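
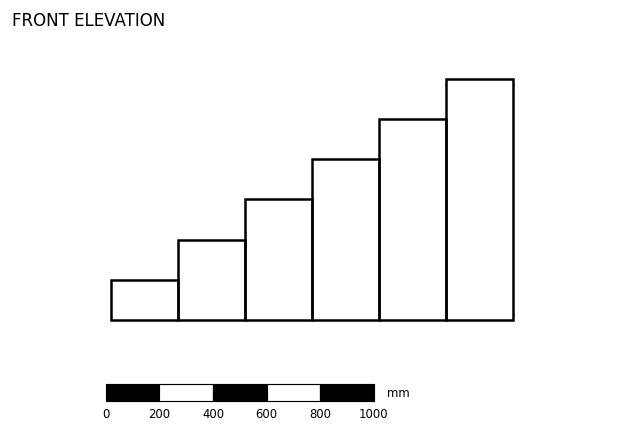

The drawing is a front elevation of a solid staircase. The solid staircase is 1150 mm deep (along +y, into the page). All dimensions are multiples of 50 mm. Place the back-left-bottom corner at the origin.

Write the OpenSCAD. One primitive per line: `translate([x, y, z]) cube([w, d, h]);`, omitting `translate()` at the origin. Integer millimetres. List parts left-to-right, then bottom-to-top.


cube([250, 1150, 150]);
translate([250, 0, 0]) cube([250, 1150, 300]);
translate([500, 0, 0]) cube([250, 1150, 450]);
translate([750, 0, 0]) cube([250, 1150, 600]);
translate([1000, 0, 0]) cube([250, 1150, 750]);
translate([1250, 0, 0]) cube([250, 1150, 900]);


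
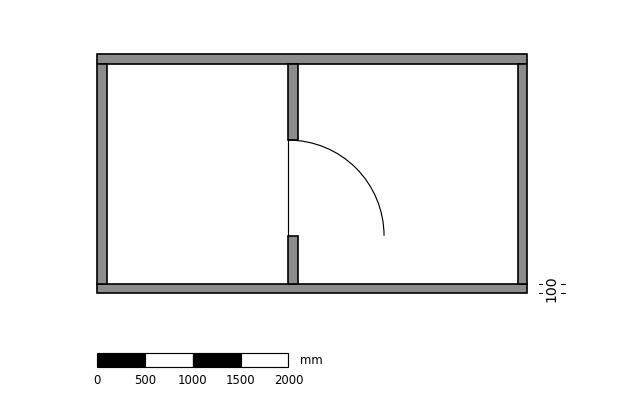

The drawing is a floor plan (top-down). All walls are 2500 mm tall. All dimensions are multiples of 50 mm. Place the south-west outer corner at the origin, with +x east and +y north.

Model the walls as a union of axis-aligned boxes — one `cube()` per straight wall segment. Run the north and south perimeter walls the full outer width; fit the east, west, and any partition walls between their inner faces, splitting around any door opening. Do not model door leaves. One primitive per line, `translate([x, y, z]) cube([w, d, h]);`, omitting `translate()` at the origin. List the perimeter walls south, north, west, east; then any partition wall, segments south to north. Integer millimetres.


cube([4500, 100, 2500]);
translate([0, 2400, 0]) cube([4500, 100, 2500]);
translate([0, 100, 0]) cube([100, 2300, 2500]);
translate([4400, 100, 0]) cube([100, 2300, 2500]);
translate([2000, 100, 0]) cube([100, 500, 2500]);
translate([2000, 1600, 0]) cube([100, 800, 2500]);


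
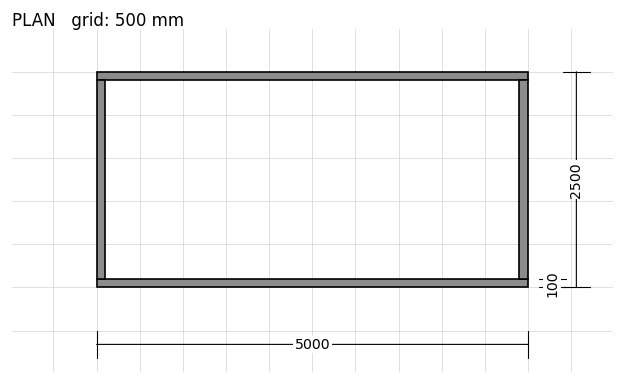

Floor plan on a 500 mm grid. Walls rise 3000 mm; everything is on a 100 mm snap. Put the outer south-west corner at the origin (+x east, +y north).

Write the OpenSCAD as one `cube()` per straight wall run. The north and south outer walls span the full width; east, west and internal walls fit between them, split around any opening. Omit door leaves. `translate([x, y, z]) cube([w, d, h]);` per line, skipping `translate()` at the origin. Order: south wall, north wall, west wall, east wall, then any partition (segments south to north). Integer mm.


cube([5000, 100, 3000]);
translate([0, 2400, 0]) cube([5000, 100, 3000]);
translate([0, 100, 0]) cube([100, 2300, 3000]);
translate([4900, 100, 0]) cube([100, 2300, 3000]);


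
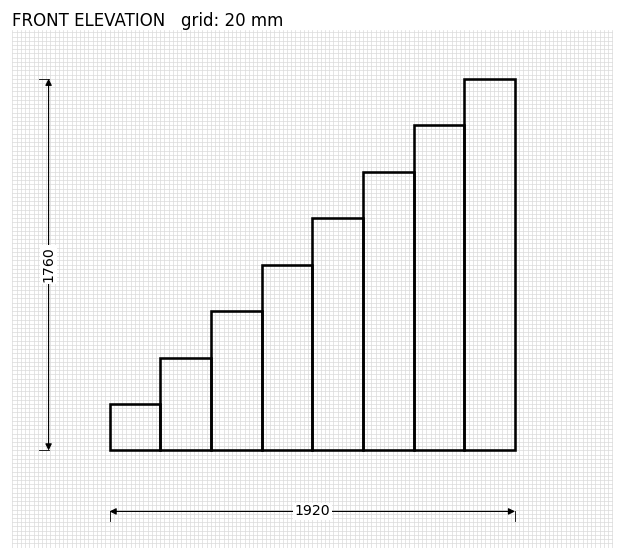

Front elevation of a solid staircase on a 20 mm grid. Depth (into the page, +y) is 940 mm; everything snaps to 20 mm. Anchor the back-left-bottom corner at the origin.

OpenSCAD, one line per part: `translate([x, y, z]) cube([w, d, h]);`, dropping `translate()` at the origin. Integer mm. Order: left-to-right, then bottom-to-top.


cube([240, 940, 220]);
translate([240, 0, 0]) cube([240, 940, 440]);
translate([480, 0, 0]) cube([240, 940, 660]);
translate([720, 0, 0]) cube([240, 940, 880]);
translate([960, 0, 0]) cube([240, 940, 1100]);
translate([1200, 0, 0]) cube([240, 940, 1320]);
translate([1440, 0, 0]) cube([240, 940, 1540]);
translate([1680, 0, 0]) cube([240, 940, 1760]);


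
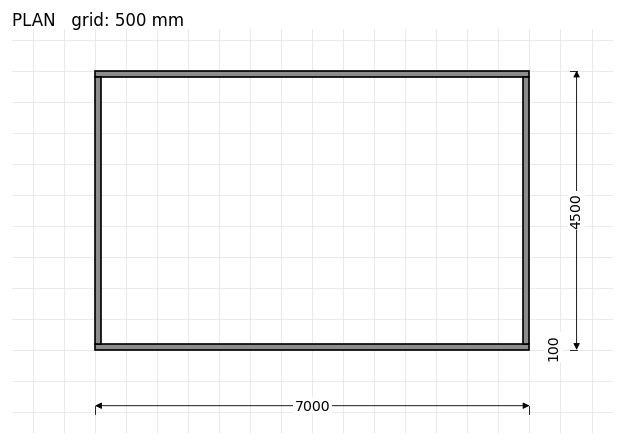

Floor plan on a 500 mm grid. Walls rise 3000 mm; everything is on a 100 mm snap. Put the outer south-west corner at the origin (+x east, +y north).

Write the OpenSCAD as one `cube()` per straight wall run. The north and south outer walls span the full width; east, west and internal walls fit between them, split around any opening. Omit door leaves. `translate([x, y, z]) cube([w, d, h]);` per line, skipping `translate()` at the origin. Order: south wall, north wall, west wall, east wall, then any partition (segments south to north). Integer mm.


cube([7000, 100, 3000]);
translate([0, 4400, 0]) cube([7000, 100, 3000]);
translate([0, 100, 0]) cube([100, 4300, 3000]);
translate([6900, 100, 0]) cube([100, 4300, 3000]);


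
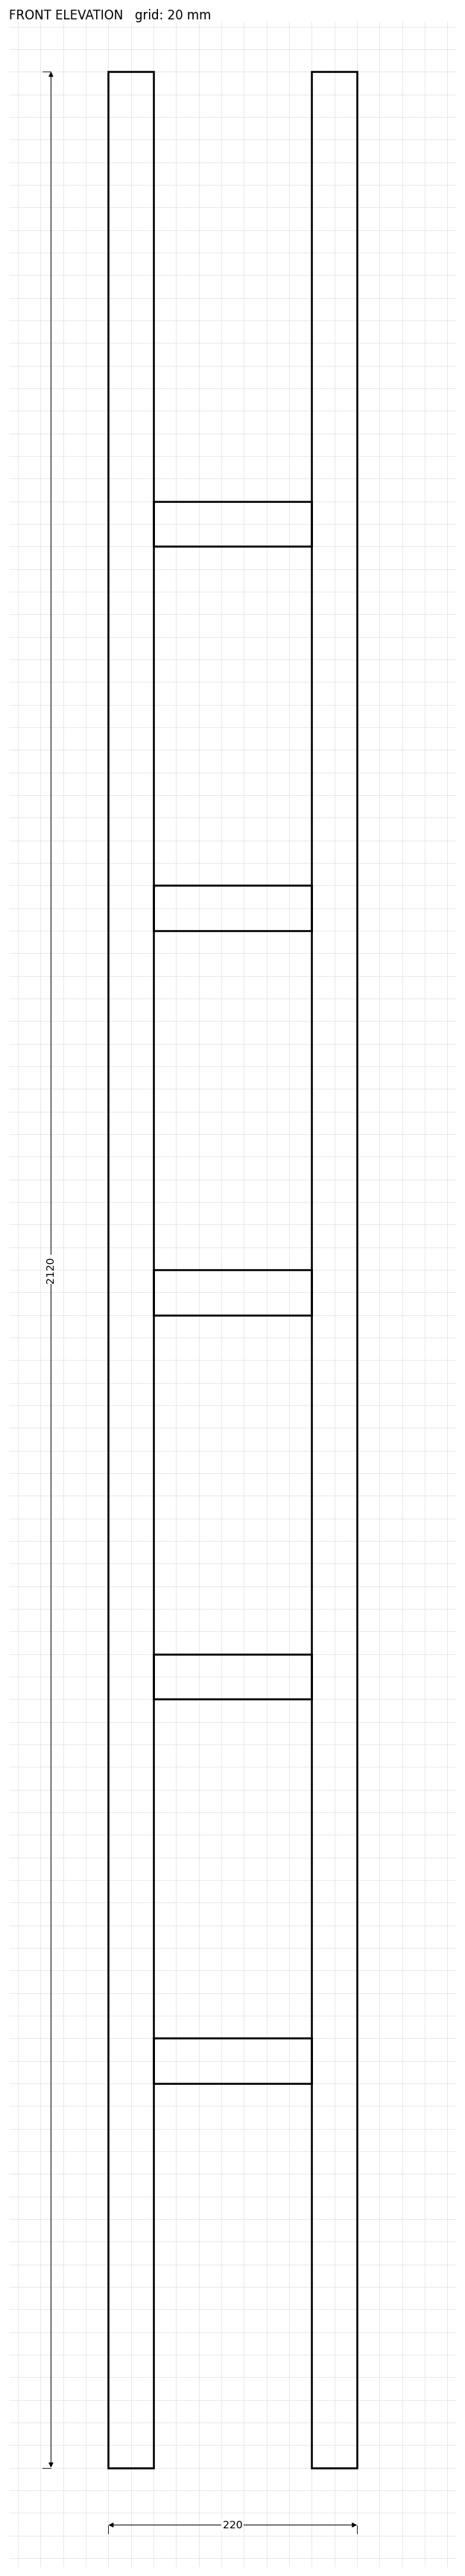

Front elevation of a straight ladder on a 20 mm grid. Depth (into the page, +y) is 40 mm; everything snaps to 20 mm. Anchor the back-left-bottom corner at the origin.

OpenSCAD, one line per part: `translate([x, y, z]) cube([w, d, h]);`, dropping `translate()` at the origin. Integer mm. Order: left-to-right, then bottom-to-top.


cube([40, 40, 2120]);
translate([40, 0, 340]) cube([140, 40, 40]);
translate([40, 0, 680]) cube([140, 40, 40]);
translate([40, 0, 1020]) cube([140, 40, 40]);
translate([40, 0, 1360]) cube([140, 40, 40]);
translate([40, 0, 1700]) cube([140, 40, 40]);
translate([180, 0, 0]) cube([40, 40, 2120]);


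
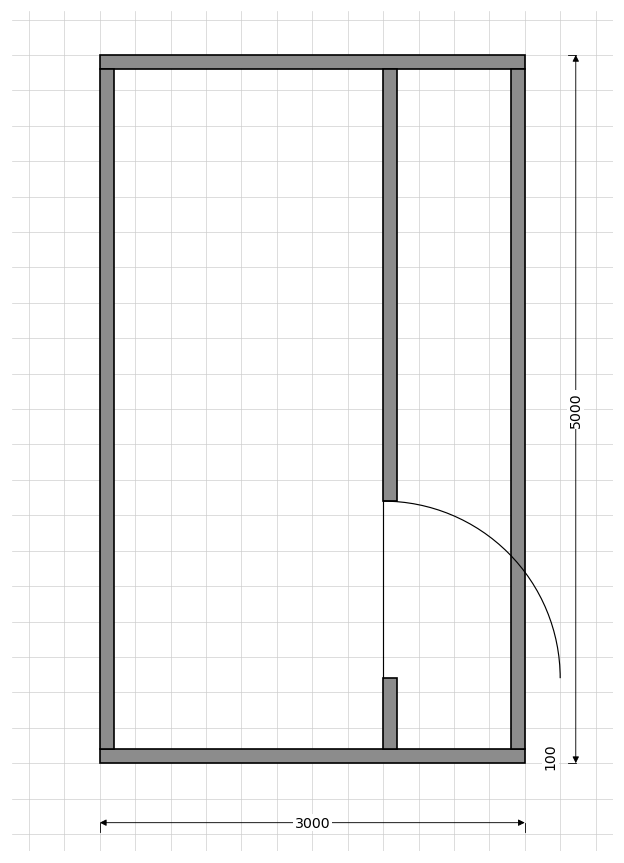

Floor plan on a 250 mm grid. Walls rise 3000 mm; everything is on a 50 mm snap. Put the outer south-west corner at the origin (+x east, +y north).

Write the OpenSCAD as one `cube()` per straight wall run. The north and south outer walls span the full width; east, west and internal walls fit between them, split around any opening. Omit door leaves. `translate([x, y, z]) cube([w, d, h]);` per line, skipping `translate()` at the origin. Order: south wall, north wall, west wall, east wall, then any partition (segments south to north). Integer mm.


cube([3000, 100, 3000]);
translate([0, 4900, 0]) cube([3000, 100, 3000]);
translate([0, 100, 0]) cube([100, 4800, 3000]);
translate([2900, 100, 0]) cube([100, 4800, 3000]);
translate([2000, 100, 0]) cube([100, 500, 3000]);
translate([2000, 1850, 0]) cube([100, 3050, 3000]);


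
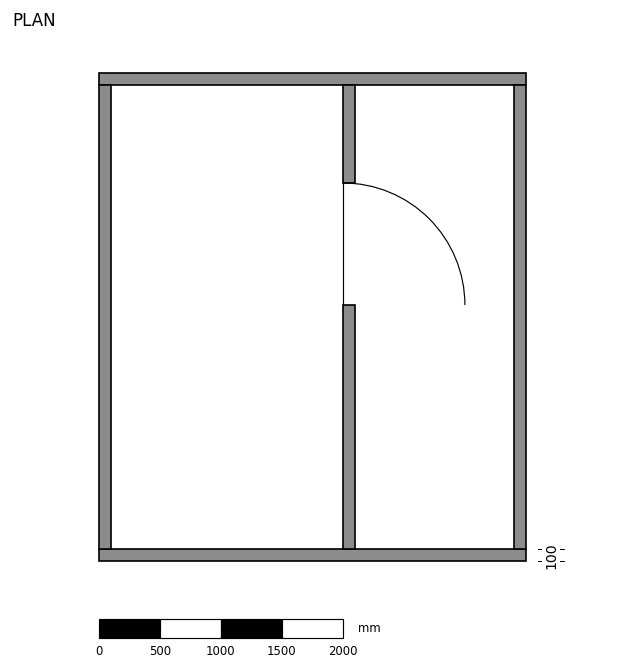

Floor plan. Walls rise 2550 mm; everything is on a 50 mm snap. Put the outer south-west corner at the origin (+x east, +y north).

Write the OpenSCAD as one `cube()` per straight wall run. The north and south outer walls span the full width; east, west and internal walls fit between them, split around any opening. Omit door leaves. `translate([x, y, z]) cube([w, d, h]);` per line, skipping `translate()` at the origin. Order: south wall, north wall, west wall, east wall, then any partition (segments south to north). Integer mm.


cube([3500, 100, 2550]);
translate([0, 3900, 0]) cube([3500, 100, 2550]);
translate([0, 100, 0]) cube([100, 3800, 2550]);
translate([3400, 100, 0]) cube([100, 3800, 2550]);
translate([2000, 100, 0]) cube([100, 2000, 2550]);
translate([2000, 3100, 0]) cube([100, 800, 2550]);


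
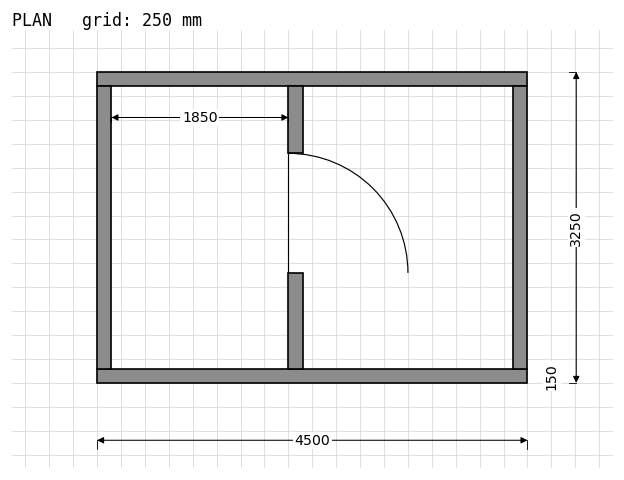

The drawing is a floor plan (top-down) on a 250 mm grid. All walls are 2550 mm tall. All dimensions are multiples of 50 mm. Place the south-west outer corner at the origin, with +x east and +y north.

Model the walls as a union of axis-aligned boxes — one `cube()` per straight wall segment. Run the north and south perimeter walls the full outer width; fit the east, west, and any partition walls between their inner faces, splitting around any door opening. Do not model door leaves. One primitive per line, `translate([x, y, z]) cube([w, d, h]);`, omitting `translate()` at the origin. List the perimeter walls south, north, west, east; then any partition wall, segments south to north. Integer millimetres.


cube([4500, 150, 2550]);
translate([0, 3100, 0]) cube([4500, 150, 2550]);
translate([0, 150, 0]) cube([150, 2950, 2550]);
translate([4350, 150, 0]) cube([150, 2950, 2550]);
translate([2000, 150, 0]) cube([150, 1000, 2550]);
translate([2000, 2400, 0]) cube([150, 700, 2550]);


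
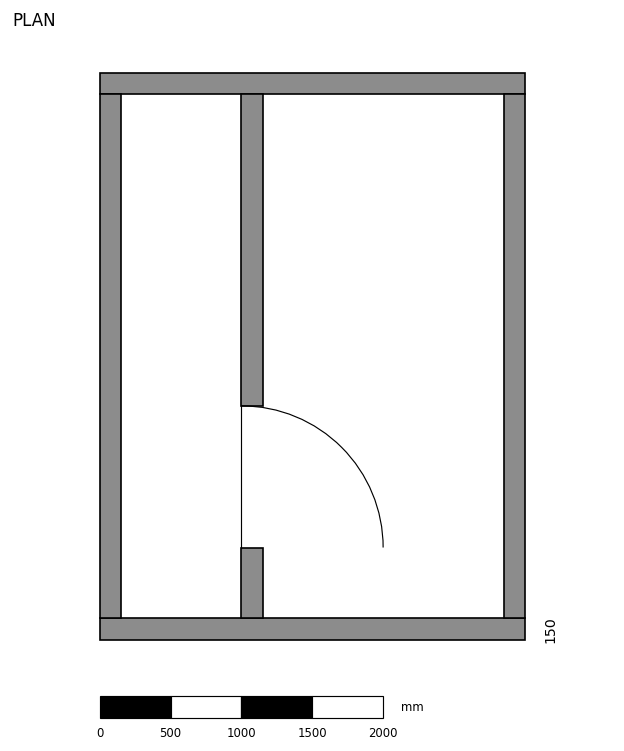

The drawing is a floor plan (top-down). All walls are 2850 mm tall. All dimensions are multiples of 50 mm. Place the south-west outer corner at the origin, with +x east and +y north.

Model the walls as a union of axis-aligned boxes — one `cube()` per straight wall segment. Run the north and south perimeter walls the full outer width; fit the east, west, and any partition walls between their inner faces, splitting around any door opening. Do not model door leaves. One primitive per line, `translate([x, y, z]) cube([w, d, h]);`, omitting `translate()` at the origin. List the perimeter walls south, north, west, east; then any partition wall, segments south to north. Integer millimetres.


cube([3000, 150, 2850]);
translate([0, 3850, 0]) cube([3000, 150, 2850]);
translate([0, 150, 0]) cube([150, 3700, 2850]);
translate([2850, 150, 0]) cube([150, 3700, 2850]);
translate([1000, 150, 0]) cube([150, 500, 2850]);
translate([1000, 1650, 0]) cube([150, 2200, 2850]);


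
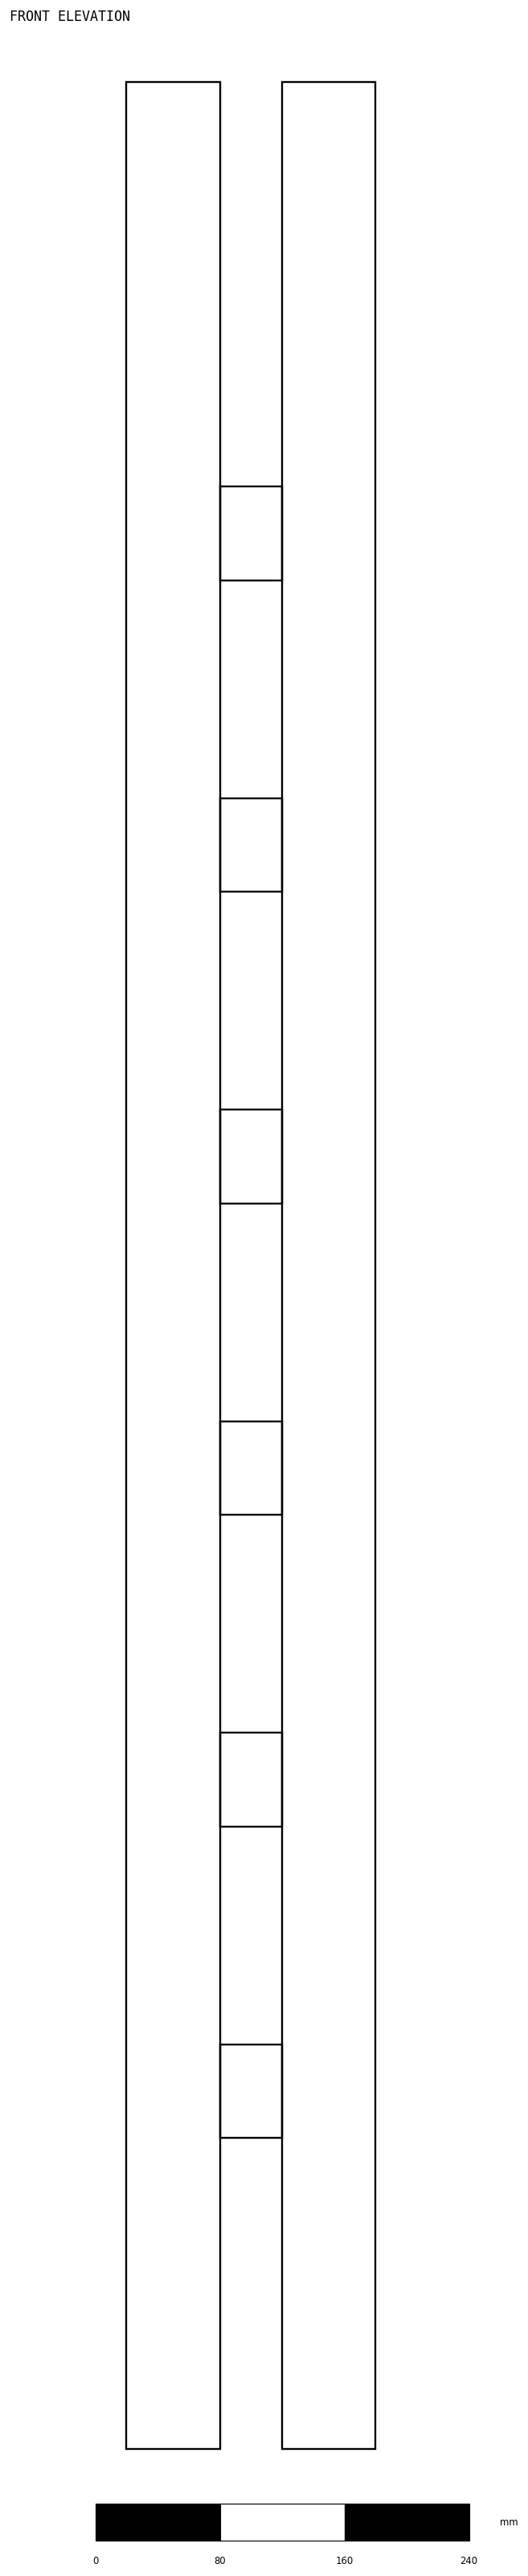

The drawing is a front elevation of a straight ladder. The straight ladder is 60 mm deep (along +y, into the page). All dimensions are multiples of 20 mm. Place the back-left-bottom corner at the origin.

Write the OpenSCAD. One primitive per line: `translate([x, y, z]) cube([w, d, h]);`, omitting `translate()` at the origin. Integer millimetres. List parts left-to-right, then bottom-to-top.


cube([60, 60, 1520]);
translate([60, 0, 200]) cube([40, 60, 60]);
translate([60, 0, 400]) cube([40, 60, 60]);
translate([60, 0, 600]) cube([40, 60, 60]);
translate([60, 0, 800]) cube([40, 60, 60]);
translate([60, 0, 1000]) cube([40, 60, 60]);
translate([60, 0, 1200]) cube([40, 60, 60]);
translate([100, 0, 0]) cube([60, 60, 1520]);


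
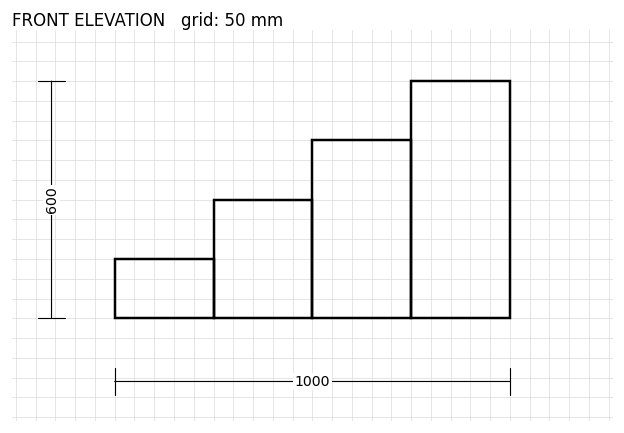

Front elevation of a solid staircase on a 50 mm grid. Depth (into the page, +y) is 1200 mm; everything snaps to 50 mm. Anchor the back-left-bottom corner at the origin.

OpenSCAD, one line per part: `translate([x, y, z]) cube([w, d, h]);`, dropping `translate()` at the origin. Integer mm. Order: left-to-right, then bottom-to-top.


cube([250, 1200, 150]);
translate([250, 0, 0]) cube([250, 1200, 300]);
translate([500, 0, 0]) cube([250, 1200, 450]);
translate([750, 0, 0]) cube([250, 1200, 600]);


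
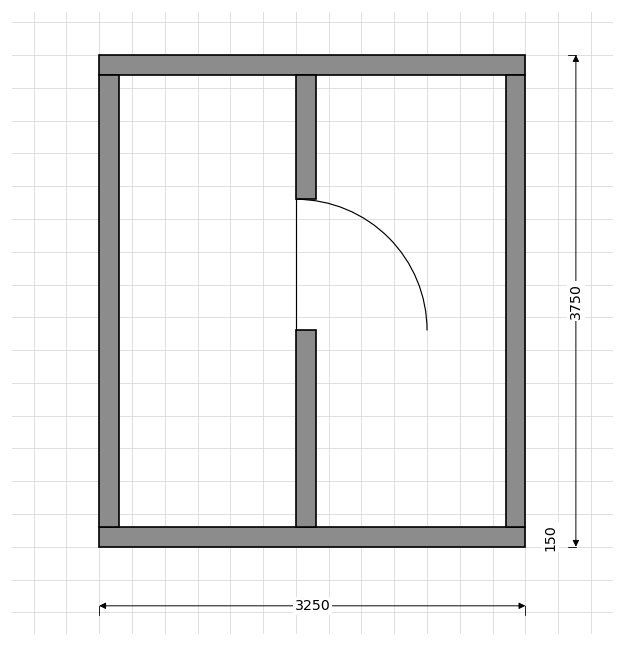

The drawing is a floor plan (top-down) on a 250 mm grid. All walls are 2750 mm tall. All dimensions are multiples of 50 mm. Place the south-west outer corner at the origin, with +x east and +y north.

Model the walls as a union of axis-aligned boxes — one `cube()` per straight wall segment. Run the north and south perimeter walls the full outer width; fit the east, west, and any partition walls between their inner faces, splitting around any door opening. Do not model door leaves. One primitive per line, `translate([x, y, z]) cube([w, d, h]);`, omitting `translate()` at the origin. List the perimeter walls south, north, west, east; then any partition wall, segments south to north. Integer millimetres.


cube([3250, 150, 2750]);
translate([0, 3600, 0]) cube([3250, 150, 2750]);
translate([0, 150, 0]) cube([150, 3450, 2750]);
translate([3100, 150, 0]) cube([150, 3450, 2750]);
translate([1500, 150, 0]) cube([150, 1500, 2750]);
translate([1500, 2650, 0]) cube([150, 950, 2750]);


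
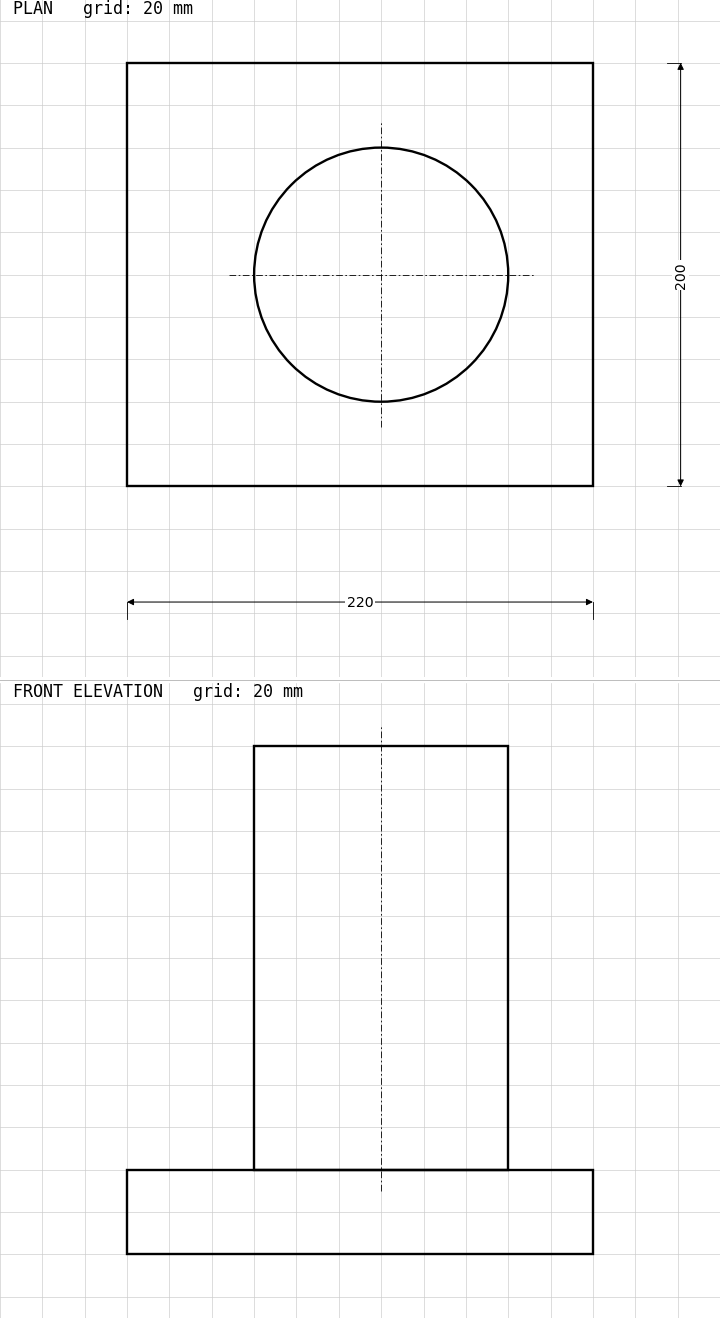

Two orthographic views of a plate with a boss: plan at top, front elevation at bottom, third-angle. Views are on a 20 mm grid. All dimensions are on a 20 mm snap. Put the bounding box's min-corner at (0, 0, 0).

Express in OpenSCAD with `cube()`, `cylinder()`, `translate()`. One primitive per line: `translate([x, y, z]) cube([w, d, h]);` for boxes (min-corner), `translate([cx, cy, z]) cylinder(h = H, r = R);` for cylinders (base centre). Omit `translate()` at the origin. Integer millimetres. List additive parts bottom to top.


cube([220, 200, 40]);
translate([120, 100, 40]) cylinder(h = 200, r = 60);


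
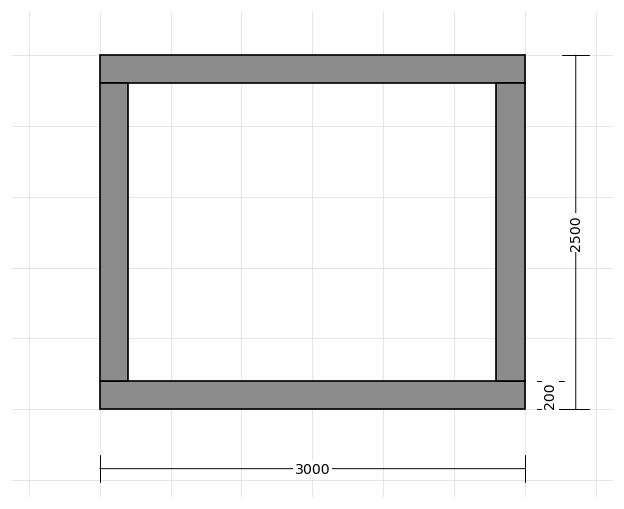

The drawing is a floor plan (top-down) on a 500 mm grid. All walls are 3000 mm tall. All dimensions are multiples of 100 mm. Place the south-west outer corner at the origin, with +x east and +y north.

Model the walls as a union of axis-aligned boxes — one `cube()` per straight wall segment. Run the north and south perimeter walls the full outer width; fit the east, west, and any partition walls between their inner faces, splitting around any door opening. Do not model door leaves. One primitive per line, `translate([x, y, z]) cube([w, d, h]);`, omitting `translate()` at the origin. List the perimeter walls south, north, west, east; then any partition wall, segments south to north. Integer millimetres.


cube([3000, 200, 3000]);
translate([0, 2300, 0]) cube([3000, 200, 3000]);
translate([0, 200, 0]) cube([200, 2100, 3000]);
translate([2800, 200, 0]) cube([200, 2100, 3000]);


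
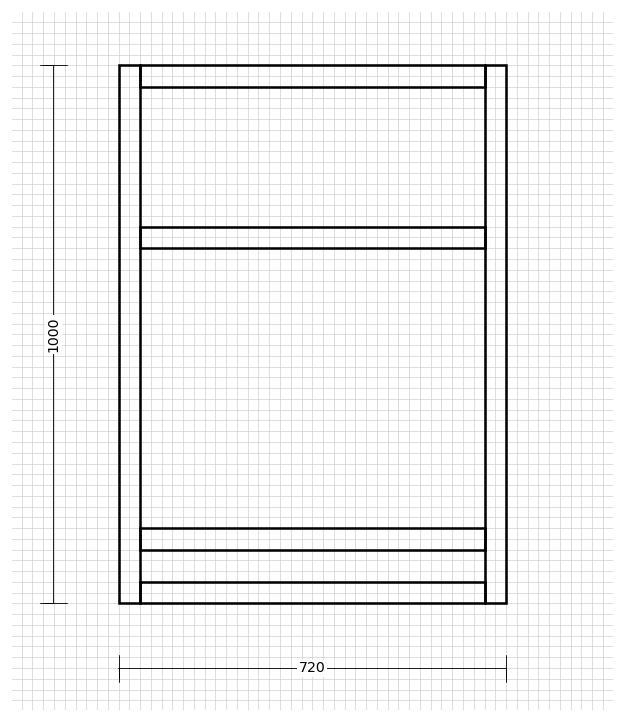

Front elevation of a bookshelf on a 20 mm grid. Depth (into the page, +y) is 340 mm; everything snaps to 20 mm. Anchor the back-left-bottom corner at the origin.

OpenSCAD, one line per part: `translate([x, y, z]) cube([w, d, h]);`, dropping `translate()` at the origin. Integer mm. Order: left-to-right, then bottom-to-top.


cube([40, 340, 1000]);
translate([40, 0, 0]) cube([640, 340, 40]);
translate([40, 0, 100]) cube([640, 340, 40]);
translate([40, 0, 660]) cube([640, 340, 40]);
translate([40, 0, 960]) cube([640, 340, 40]);
translate([680, 0, 0]) cube([40, 340, 1000]);


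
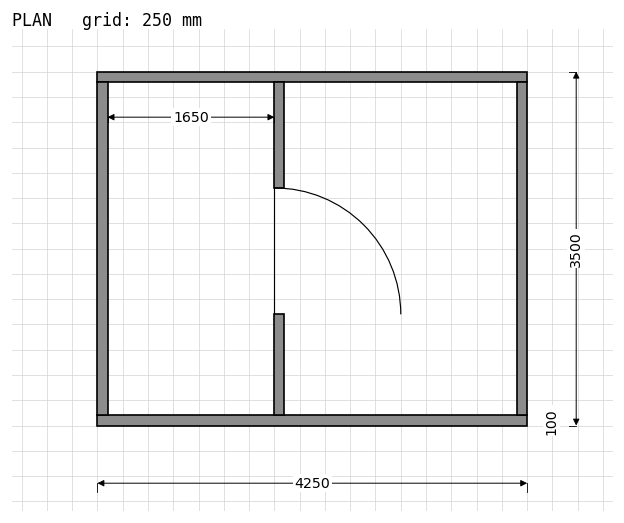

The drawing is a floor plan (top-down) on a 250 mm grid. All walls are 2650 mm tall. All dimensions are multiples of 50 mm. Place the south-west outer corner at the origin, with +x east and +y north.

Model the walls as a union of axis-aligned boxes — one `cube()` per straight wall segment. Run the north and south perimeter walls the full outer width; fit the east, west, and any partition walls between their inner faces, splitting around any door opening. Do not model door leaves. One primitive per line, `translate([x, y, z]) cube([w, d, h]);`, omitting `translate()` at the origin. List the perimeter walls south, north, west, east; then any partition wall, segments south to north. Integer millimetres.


cube([4250, 100, 2650]);
translate([0, 3400, 0]) cube([4250, 100, 2650]);
translate([0, 100, 0]) cube([100, 3300, 2650]);
translate([4150, 100, 0]) cube([100, 3300, 2650]);
translate([1750, 100, 0]) cube([100, 1000, 2650]);
translate([1750, 2350, 0]) cube([100, 1050, 2650]);


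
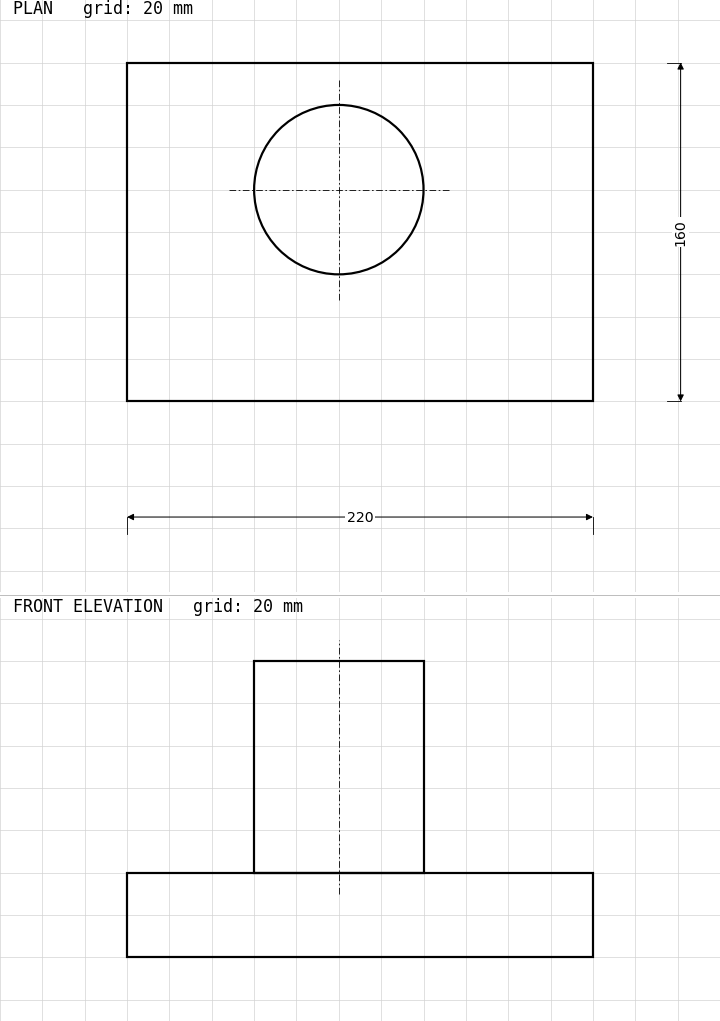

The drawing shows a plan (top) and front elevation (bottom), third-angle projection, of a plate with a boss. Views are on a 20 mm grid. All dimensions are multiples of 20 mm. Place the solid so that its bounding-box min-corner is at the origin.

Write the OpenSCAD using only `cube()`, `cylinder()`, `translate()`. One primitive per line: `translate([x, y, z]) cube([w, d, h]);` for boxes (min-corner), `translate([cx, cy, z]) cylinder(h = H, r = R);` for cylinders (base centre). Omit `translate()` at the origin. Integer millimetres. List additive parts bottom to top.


cube([220, 160, 40]);
translate([100, 100, 40]) cylinder(h = 100, r = 40);


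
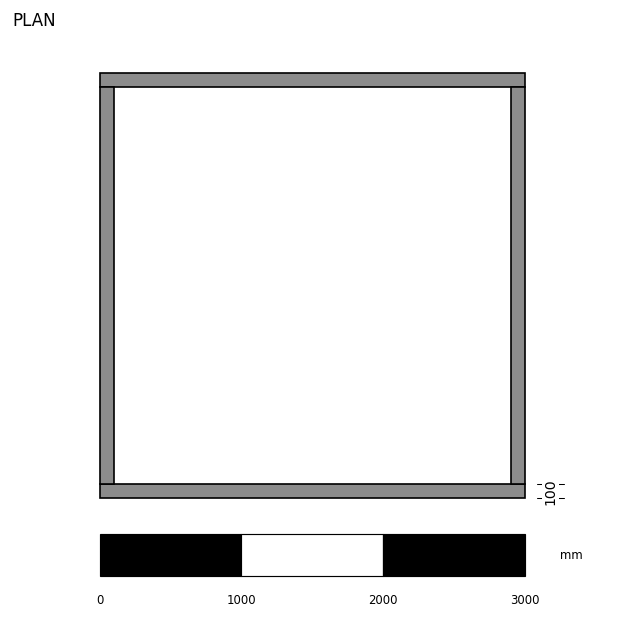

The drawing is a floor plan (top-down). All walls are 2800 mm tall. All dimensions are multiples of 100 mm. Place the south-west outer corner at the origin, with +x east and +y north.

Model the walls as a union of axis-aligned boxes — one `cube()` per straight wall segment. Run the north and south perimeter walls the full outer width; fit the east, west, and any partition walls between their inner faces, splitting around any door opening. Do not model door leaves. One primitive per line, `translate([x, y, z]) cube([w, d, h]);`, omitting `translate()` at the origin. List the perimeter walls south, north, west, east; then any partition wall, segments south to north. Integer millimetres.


cube([3000, 100, 2800]);
translate([0, 2900, 0]) cube([3000, 100, 2800]);
translate([0, 100, 0]) cube([100, 2800, 2800]);
translate([2900, 100, 0]) cube([100, 2800, 2800]);


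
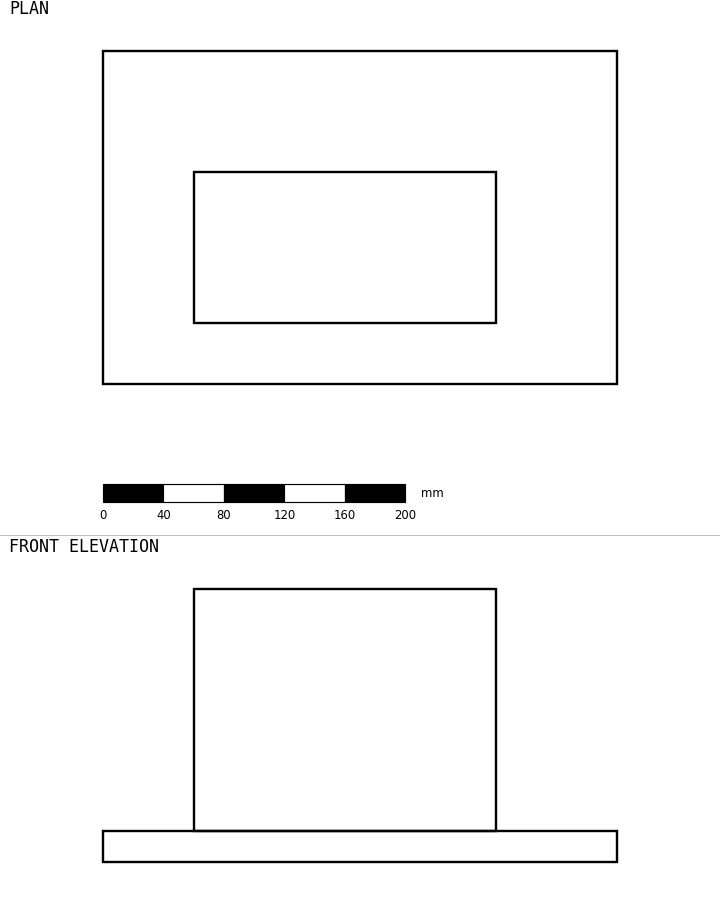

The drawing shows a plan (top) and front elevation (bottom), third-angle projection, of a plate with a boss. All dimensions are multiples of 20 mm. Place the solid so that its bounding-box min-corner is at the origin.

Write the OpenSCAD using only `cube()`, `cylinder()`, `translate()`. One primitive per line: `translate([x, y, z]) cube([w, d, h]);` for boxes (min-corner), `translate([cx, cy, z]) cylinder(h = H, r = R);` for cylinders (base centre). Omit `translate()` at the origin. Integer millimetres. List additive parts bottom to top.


cube([340, 220, 20]);
translate([60, 40, 20]) cube([200, 100, 160]);


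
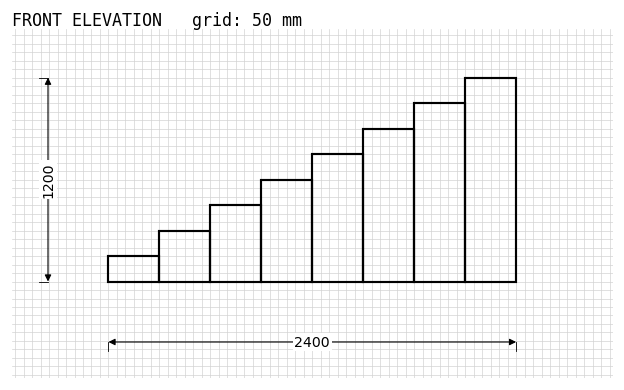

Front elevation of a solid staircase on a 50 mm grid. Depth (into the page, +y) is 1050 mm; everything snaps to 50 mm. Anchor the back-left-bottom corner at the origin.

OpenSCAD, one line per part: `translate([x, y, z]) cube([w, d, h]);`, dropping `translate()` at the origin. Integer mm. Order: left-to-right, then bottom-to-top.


cube([300, 1050, 150]);
translate([300, 0, 0]) cube([300, 1050, 300]);
translate([600, 0, 0]) cube([300, 1050, 450]);
translate([900, 0, 0]) cube([300, 1050, 600]);
translate([1200, 0, 0]) cube([300, 1050, 750]);
translate([1500, 0, 0]) cube([300, 1050, 900]);
translate([1800, 0, 0]) cube([300, 1050, 1050]);
translate([2100, 0, 0]) cube([300, 1050, 1200]);


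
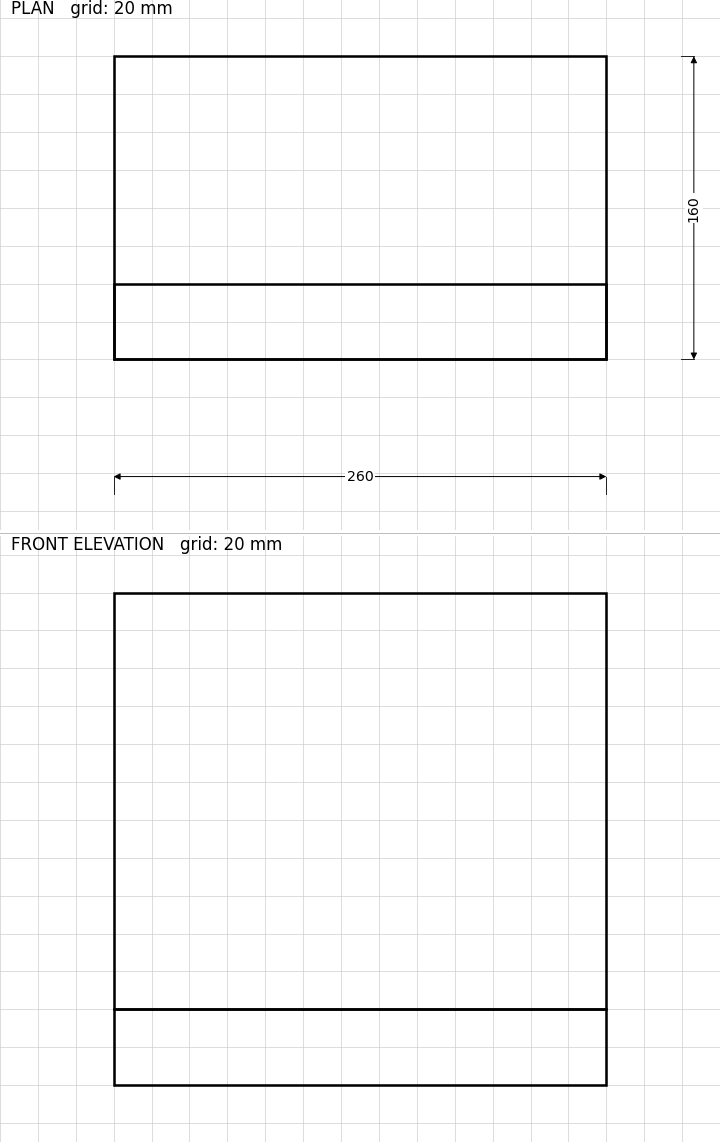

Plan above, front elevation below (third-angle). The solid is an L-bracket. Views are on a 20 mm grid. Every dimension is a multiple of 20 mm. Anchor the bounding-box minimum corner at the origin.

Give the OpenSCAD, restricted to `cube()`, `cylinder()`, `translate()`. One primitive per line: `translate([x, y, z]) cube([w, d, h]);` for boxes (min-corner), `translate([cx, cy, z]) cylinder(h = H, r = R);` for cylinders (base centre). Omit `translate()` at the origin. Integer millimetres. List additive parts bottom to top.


cube([260, 160, 40]);
translate([0, 0, 40]) cube([260, 40, 220]);


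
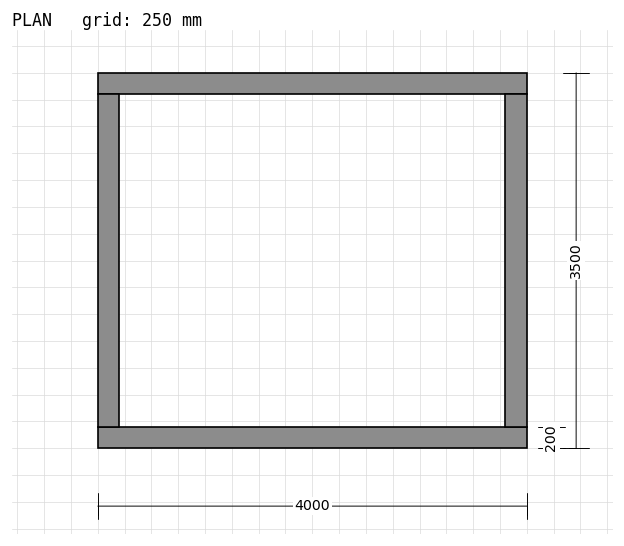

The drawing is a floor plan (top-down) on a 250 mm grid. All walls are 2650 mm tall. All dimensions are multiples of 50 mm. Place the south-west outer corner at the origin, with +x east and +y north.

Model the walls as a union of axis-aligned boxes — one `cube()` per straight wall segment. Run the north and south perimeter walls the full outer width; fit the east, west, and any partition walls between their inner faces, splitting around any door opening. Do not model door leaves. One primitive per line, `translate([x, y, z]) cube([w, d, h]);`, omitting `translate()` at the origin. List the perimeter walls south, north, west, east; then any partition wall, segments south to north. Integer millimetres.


cube([4000, 200, 2650]);
translate([0, 3300, 0]) cube([4000, 200, 2650]);
translate([0, 200, 0]) cube([200, 3100, 2650]);
translate([3800, 200, 0]) cube([200, 3100, 2650]);


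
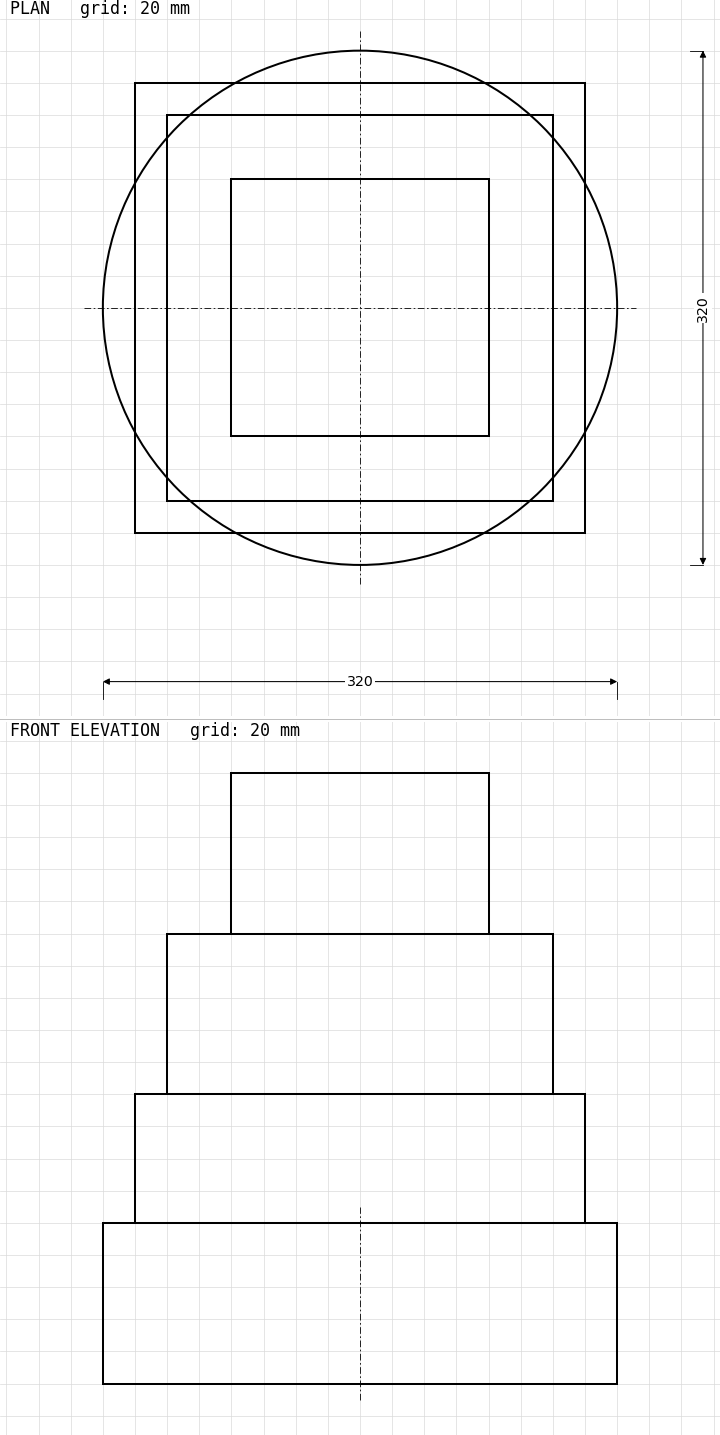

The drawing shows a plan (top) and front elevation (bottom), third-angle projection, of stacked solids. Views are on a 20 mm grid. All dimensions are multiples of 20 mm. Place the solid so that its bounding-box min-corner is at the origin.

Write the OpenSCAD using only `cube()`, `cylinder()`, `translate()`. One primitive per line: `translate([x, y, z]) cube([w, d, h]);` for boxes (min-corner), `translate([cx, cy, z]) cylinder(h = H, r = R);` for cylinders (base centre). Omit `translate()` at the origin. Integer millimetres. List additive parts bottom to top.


translate([160, 160, 0]) cylinder(h = 100, r = 160);
translate([20, 20, 100]) cube([280, 280, 80]);
translate([40, 40, 180]) cube([240, 240, 100]);
translate([80, 80, 280]) cube([160, 160, 100]);


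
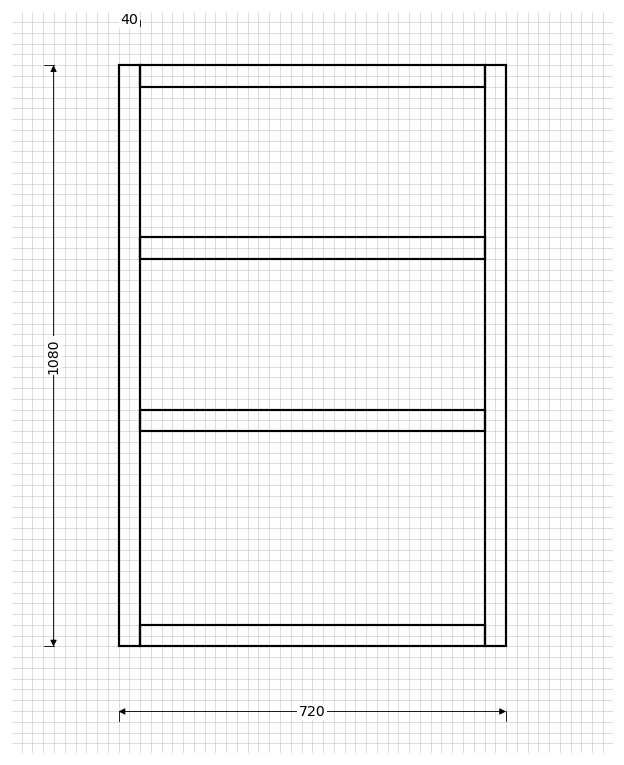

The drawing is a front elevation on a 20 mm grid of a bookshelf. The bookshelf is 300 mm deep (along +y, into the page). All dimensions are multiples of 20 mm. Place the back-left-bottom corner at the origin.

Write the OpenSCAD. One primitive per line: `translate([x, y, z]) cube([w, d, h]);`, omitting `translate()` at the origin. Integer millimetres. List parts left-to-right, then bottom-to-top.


cube([40, 300, 1080]);
translate([40, 0, 0]) cube([640, 300, 40]);
translate([40, 0, 400]) cube([640, 300, 40]);
translate([40, 0, 720]) cube([640, 300, 40]);
translate([40, 0, 1040]) cube([640, 300, 40]);
translate([680, 0, 0]) cube([40, 300, 1080]);


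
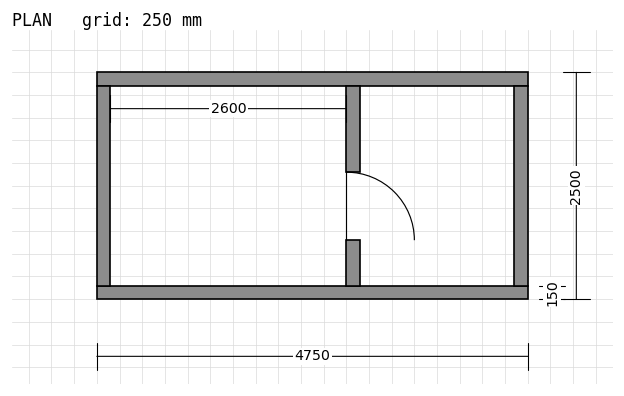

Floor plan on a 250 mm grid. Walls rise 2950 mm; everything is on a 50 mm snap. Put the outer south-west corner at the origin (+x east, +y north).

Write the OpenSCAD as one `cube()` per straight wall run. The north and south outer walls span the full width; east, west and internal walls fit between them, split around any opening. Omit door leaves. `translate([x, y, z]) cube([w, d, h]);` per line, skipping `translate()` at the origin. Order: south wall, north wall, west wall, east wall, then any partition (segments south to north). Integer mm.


cube([4750, 150, 2950]);
translate([0, 2350, 0]) cube([4750, 150, 2950]);
translate([0, 150, 0]) cube([150, 2200, 2950]);
translate([4600, 150, 0]) cube([150, 2200, 2950]);
translate([2750, 150, 0]) cube([150, 500, 2950]);
translate([2750, 1400, 0]) cube([150, 950, 2950]);


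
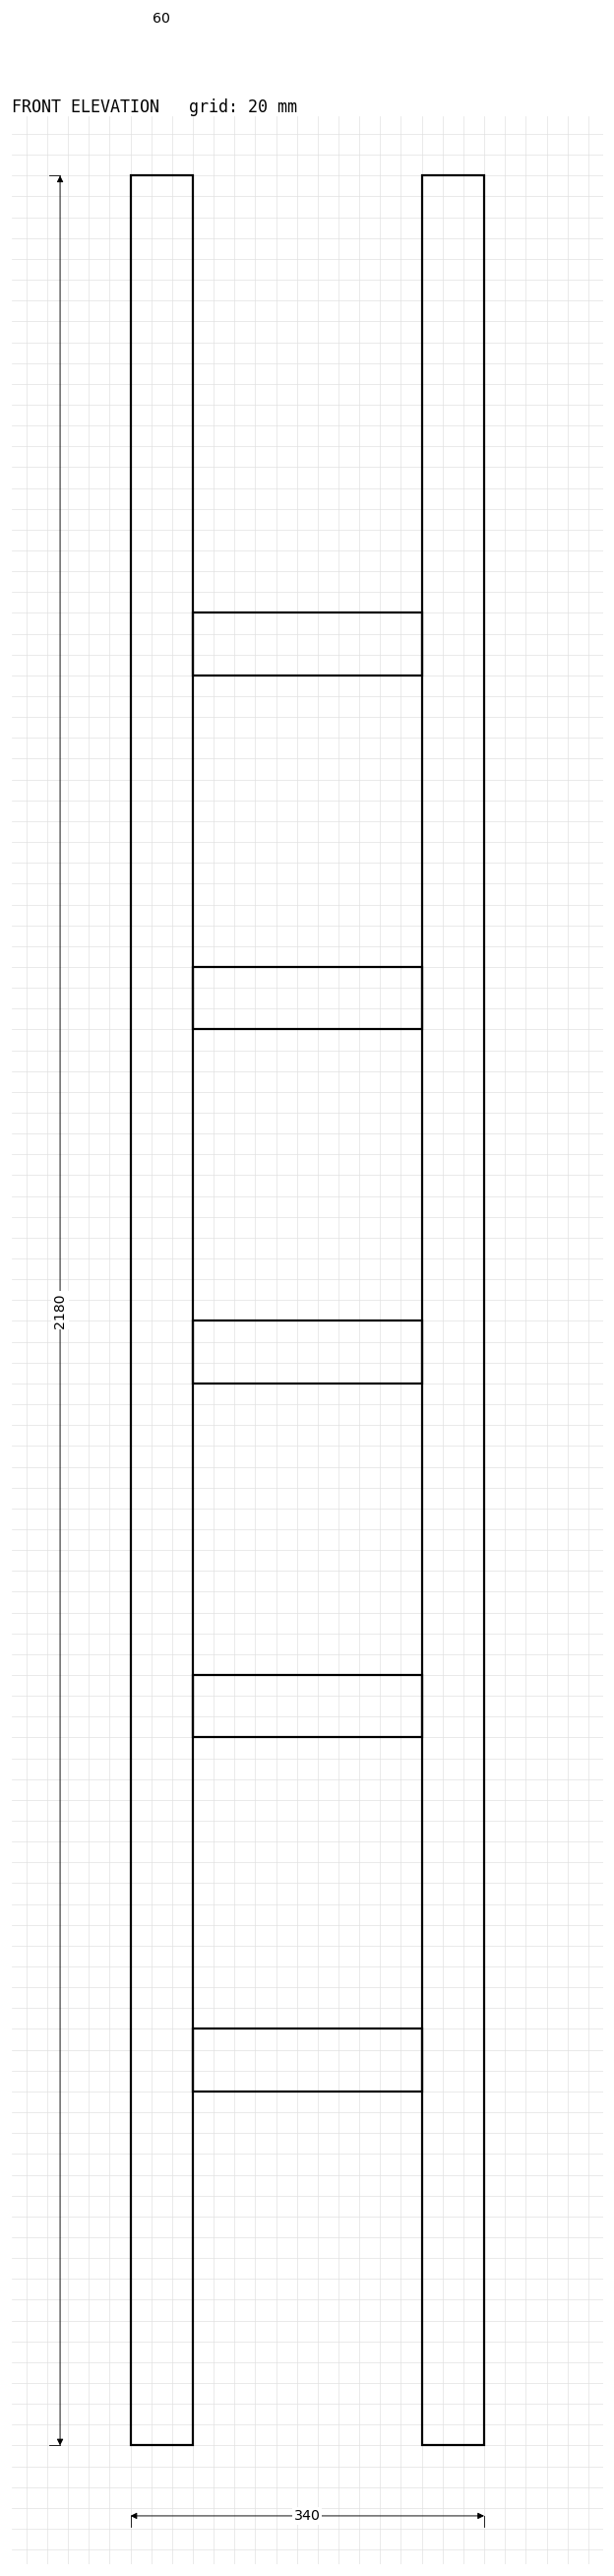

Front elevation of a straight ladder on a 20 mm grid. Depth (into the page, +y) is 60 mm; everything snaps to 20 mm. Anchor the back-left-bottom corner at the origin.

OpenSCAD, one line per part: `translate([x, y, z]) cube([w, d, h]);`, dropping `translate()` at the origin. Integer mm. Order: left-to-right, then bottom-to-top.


cube([60, 60, 2180]);
translate([60, 0, 340]) cube([220, 60, 60]);
translate([60, 0, 680]) cube([220, 60, 60]);
translate([60, 0, 1020]) cube([220, 60, 60]);
translate([60, 0, 1360]) cube([220, 60, 60]);
translate([60, 0, 1700]) cube([220, 60, 60]);
translate([280, 0, 0]) cube([60, 60, 2180]);


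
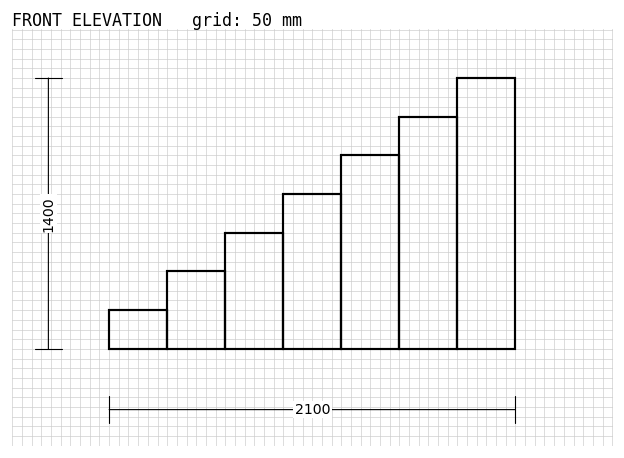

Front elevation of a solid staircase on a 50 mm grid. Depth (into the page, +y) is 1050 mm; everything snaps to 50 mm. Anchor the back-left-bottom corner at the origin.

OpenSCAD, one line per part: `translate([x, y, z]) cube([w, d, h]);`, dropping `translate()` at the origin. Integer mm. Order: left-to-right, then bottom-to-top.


cube([300, 1050, 200]);
translate([300, 0, 0]) cube([300, 1050, 400]);
translate([600, 0, 0]) cube([300, 1050, 600]);
translate([900, 0, 0]) cube([300, 1050, 800]);
translate([1200, 0, 0]) cube([300, 1050, 1000]);
translate([1500, 0, 0]) cube([300, 1050, 1200]);
translate([1800, 0, 0]) cube([300, 1050, 1400]);


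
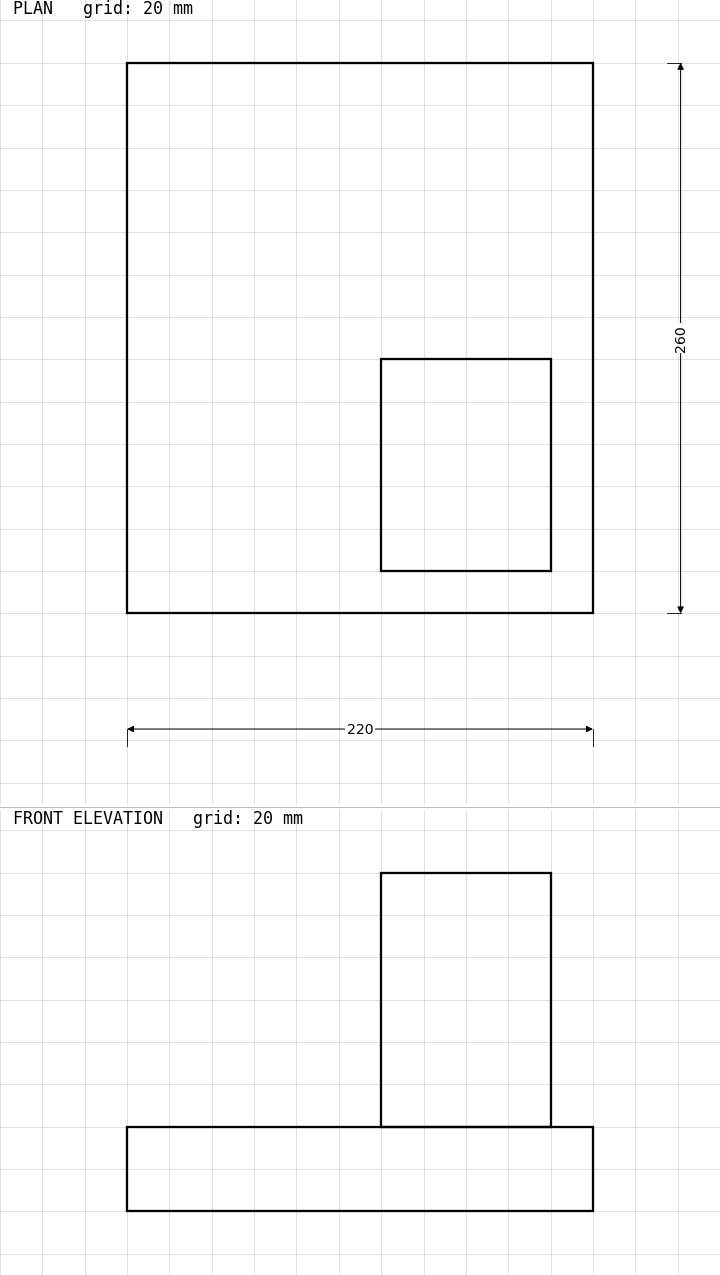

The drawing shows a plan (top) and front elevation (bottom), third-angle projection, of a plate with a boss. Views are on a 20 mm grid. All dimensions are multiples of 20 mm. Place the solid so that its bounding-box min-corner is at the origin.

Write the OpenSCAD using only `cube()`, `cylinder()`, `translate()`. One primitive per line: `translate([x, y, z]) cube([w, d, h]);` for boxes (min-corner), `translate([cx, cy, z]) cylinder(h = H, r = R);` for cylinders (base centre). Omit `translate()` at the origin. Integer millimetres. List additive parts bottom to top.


cube([220, 260, 40]);
translate([120, 20, 40]) cube([80, 100, 120]);


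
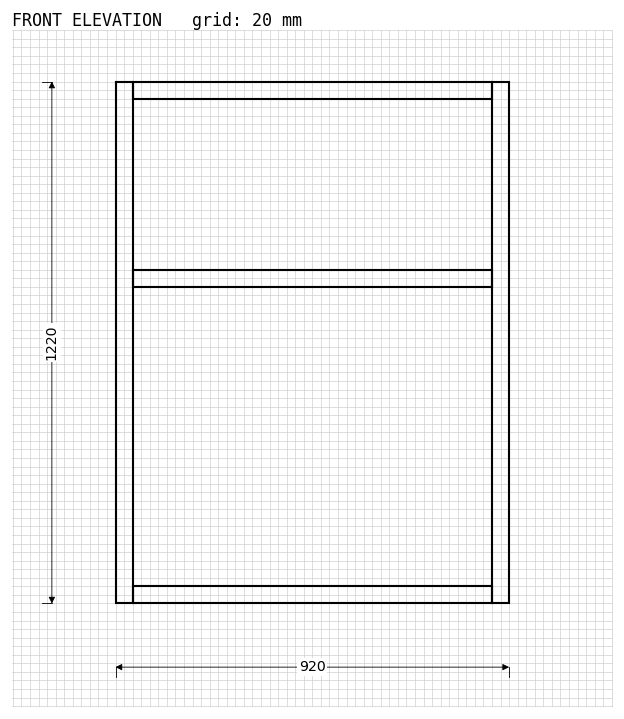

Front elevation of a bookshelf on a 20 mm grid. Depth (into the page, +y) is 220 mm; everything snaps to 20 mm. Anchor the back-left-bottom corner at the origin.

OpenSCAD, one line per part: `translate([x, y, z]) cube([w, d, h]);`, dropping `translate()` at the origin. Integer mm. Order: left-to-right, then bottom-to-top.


cube([40, 220, 1220]);
translate([40, 0, 0]) cube([840, 220, 40]);
translate([40, 0, 740]) cube([840, 220, 40]);
translate([40, 0, 1180]) cube([840, 220, 40]);
translate([880, 0, 0]) cube([40, 220, 1220]);


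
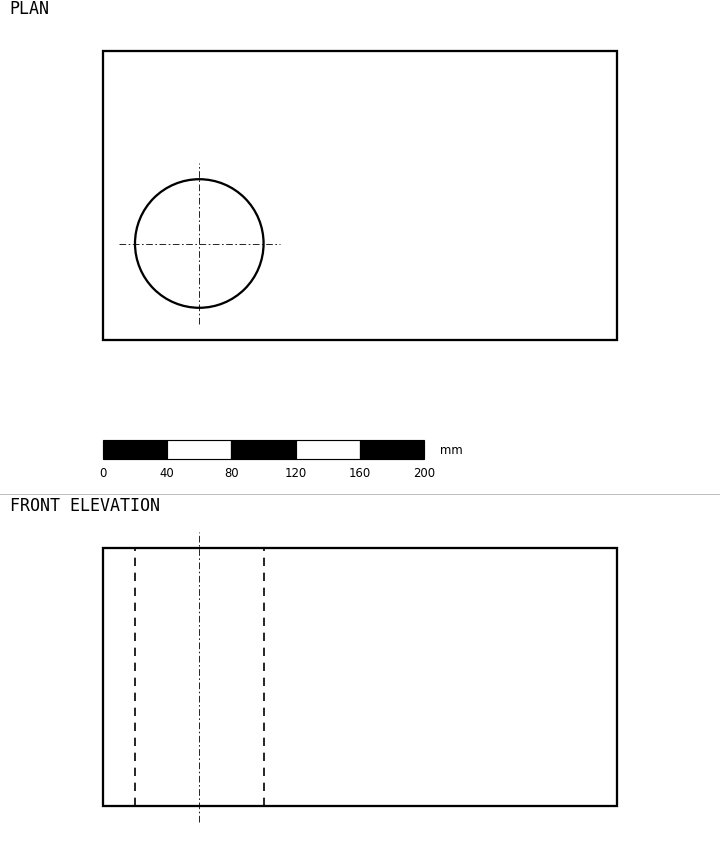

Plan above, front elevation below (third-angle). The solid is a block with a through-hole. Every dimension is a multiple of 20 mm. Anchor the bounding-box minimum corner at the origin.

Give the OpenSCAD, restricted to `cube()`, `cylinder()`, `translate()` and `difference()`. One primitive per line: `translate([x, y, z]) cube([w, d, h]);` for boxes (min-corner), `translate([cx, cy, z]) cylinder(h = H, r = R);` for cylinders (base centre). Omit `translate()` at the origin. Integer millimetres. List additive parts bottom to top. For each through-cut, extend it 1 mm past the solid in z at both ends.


difference() {
  cube([320, 180, 160]);
  translate([60, 60, -1]) cylinder(h = 162, r = 40);
}


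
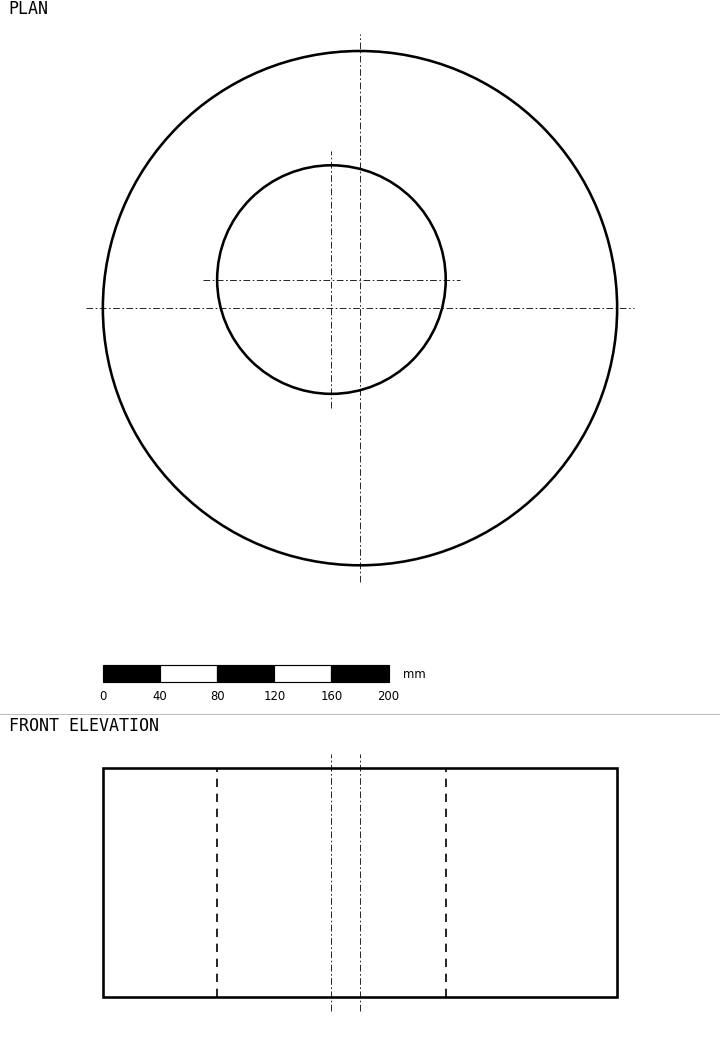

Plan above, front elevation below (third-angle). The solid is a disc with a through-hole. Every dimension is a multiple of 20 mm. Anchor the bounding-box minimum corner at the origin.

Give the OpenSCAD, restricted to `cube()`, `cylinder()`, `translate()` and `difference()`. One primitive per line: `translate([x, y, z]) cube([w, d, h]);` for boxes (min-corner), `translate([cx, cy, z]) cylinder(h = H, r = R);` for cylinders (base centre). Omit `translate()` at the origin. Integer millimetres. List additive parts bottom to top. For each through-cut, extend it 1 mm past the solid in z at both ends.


difference() {
  translate([180, 180, 0]) cylinder(h = 160, r = 180);
  translate([160, 200, -1]) cylinder(h = 162, r = 80);
}


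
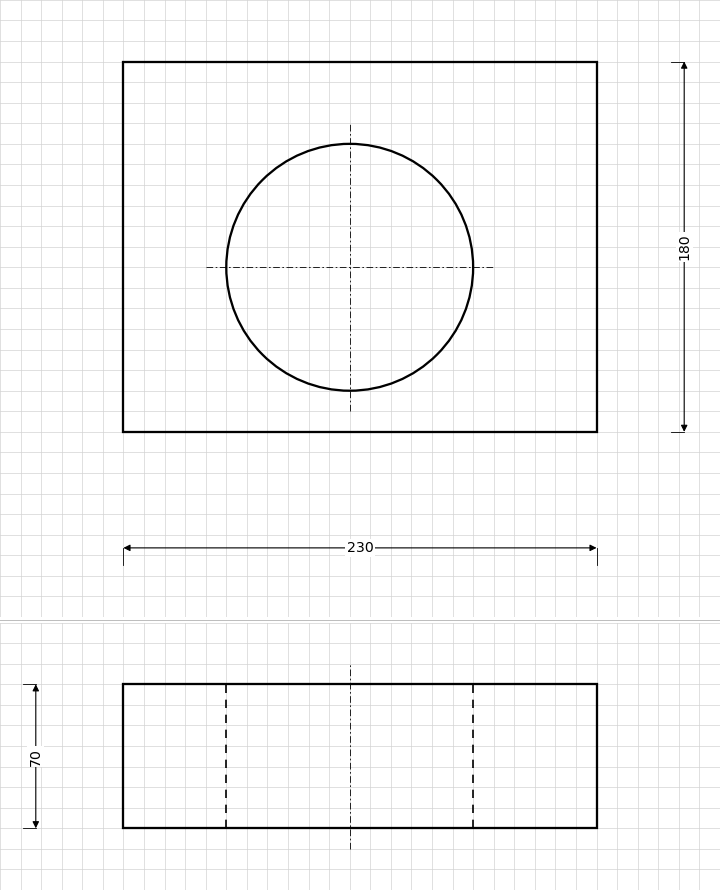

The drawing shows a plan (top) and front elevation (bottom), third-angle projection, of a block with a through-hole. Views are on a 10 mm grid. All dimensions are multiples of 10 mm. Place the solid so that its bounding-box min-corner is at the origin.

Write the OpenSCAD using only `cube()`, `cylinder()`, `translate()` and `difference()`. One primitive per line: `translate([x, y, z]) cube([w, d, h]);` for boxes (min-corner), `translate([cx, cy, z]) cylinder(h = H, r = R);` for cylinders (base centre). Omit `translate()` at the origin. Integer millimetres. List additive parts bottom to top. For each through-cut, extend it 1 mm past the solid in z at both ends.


difference() {
  cube([230, 180, 70]);
  translate([110, 80, -1]) cylinder(h = 72, r = 60);
}


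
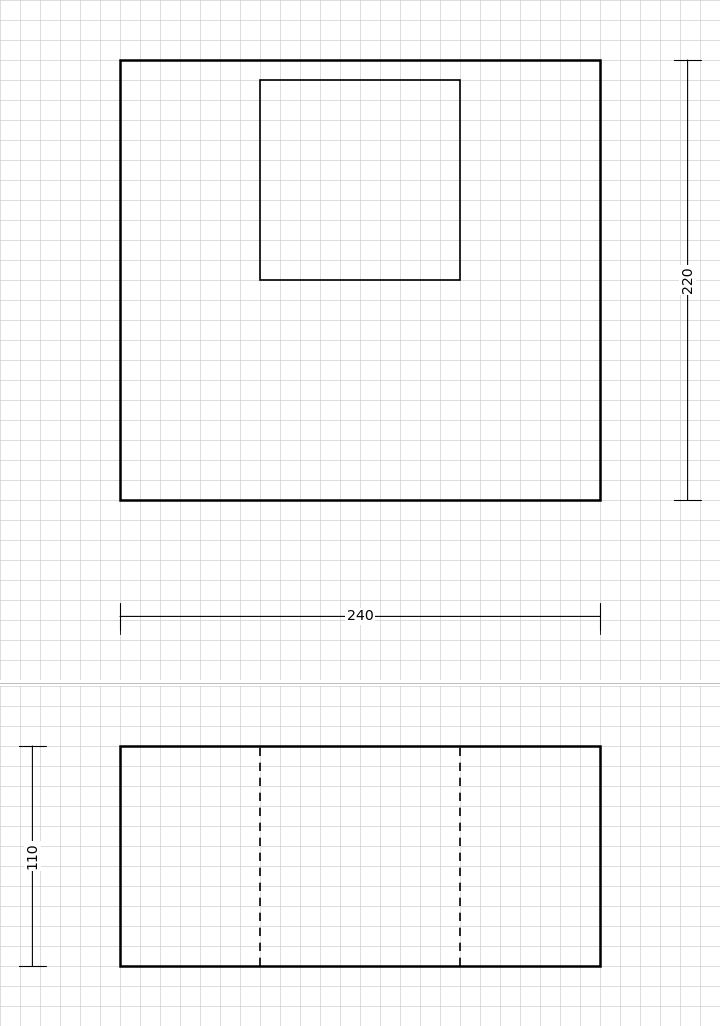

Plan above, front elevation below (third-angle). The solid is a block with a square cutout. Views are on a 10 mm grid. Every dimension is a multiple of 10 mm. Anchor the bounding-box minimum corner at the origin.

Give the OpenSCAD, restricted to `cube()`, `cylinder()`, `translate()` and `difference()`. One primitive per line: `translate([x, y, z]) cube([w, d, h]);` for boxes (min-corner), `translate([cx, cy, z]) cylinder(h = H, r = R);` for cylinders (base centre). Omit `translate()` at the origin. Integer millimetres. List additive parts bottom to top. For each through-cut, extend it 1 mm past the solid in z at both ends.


difference() {
  cube([240, 220, 110]);
  translate([70, 110, -1]) cube([100, 100, 112]);
}


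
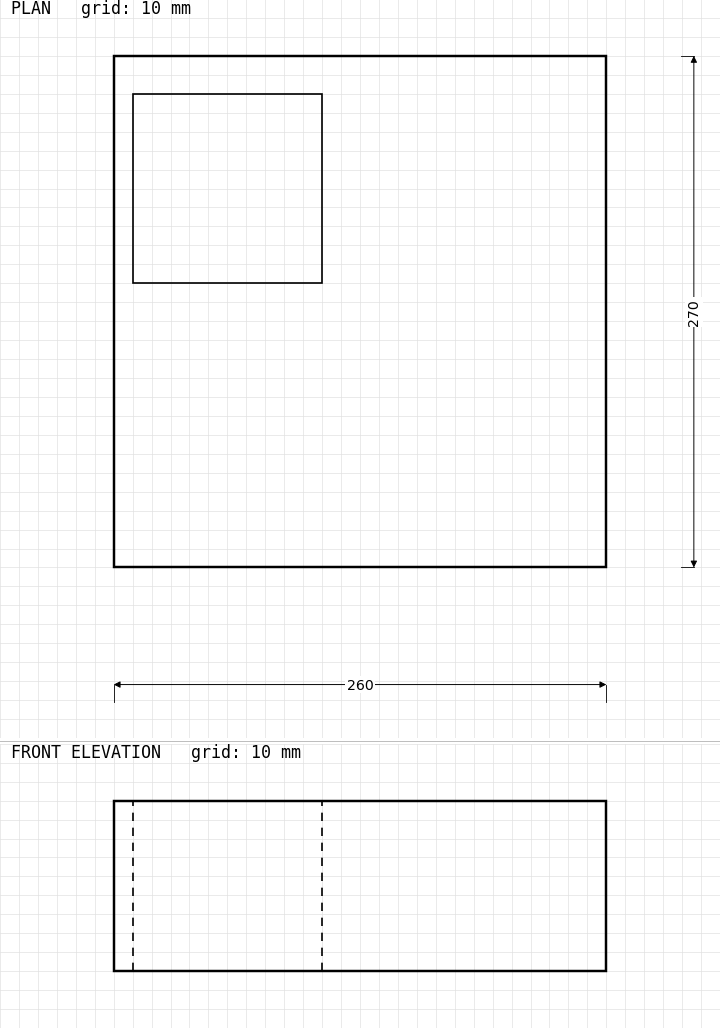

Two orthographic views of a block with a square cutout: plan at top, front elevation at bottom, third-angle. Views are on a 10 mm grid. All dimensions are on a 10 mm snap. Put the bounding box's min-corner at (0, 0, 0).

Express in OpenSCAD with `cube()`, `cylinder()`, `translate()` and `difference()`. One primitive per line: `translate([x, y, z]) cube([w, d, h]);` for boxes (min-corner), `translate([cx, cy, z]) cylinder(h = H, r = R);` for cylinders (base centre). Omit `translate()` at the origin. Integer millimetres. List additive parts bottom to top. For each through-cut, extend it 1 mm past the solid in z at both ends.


difference() {
  cube([260, 270, 90]);
  translate([10, 150, -1]) cube([100, 100, 92]);
}


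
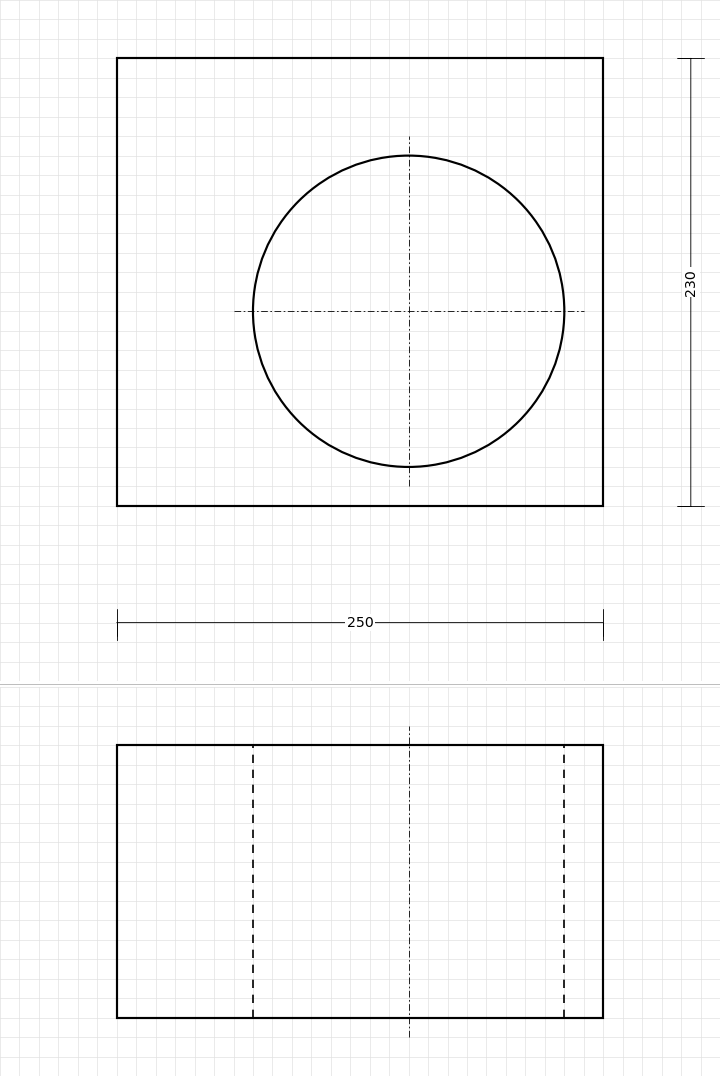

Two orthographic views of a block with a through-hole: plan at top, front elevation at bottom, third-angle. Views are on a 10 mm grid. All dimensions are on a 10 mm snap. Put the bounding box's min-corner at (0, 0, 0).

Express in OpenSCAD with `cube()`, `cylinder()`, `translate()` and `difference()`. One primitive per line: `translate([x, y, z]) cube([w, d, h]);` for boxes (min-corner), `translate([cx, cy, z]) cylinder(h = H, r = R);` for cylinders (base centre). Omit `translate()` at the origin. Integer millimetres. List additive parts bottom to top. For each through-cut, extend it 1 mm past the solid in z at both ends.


difference() {
  cube([250, 230, 140]);
  translate([150, 100, -1]) cylinder(h = 142, r = 80);
}


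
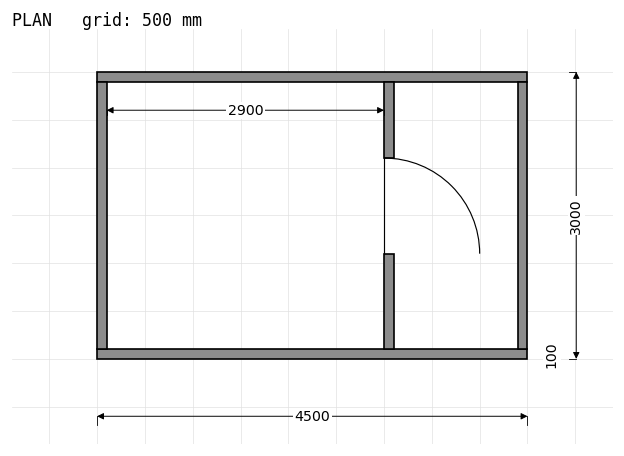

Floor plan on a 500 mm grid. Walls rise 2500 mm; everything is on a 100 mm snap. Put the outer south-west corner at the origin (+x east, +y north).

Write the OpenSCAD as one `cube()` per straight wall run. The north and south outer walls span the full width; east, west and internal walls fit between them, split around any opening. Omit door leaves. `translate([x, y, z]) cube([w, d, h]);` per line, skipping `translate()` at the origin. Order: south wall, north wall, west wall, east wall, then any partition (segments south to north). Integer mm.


cube([4500, 100, 2500]);
translate([0, 2900, 0]) cube([4500, 100, 2500]);
translate([0, 100, 0]) cube([100, 2800, 2500]);
translate([4400, 100, 0]) cube([100, 2800, 2500]);
translate([3000, 100, 0]) cube([100, 1000, 2500]);
translate([3000, 2100, 0]) cube([100, 800, 2500]);
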